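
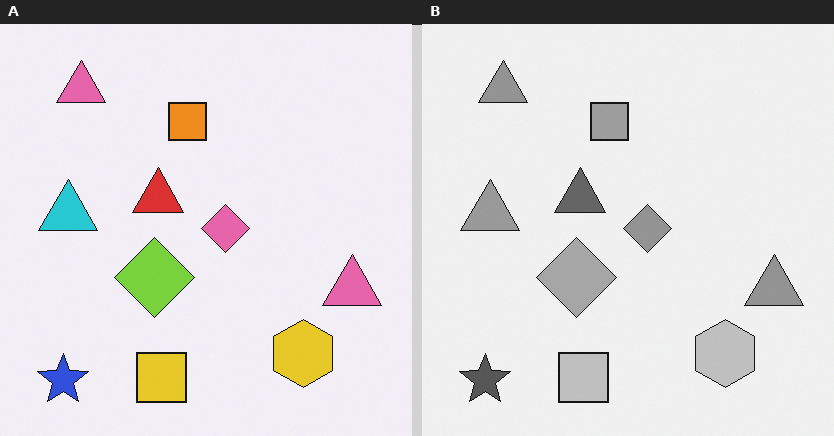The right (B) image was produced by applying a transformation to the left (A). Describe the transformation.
The transformation is: converted to grayscale.

All color is removed — every shape is now a shade of grey.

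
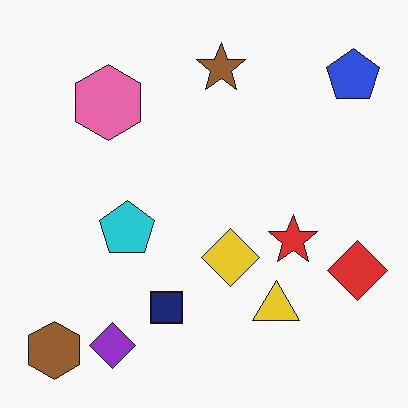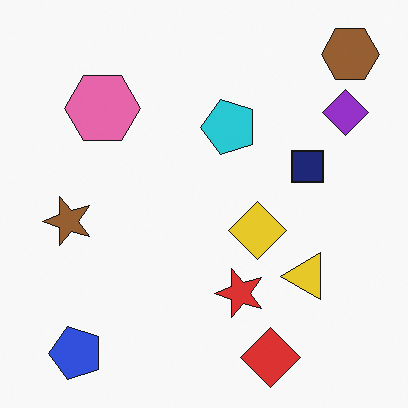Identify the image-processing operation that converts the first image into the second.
The second image is the first transposed (reflected across the top-left ↔ bottom-right diagonal).

Shapes have swapped their row and column positions — what was in the top-right is now in the bottom-left — a diagonal reflection.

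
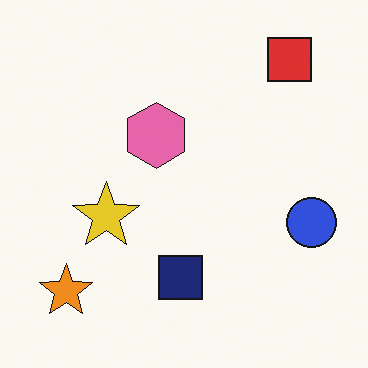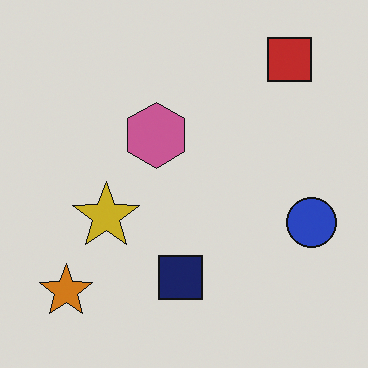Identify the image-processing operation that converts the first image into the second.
This is the original image darkened a little.

Every pixel — background and shapes alike — is uniformly darkened.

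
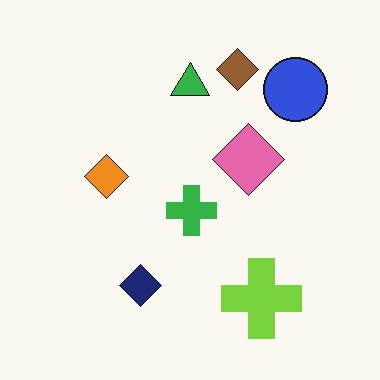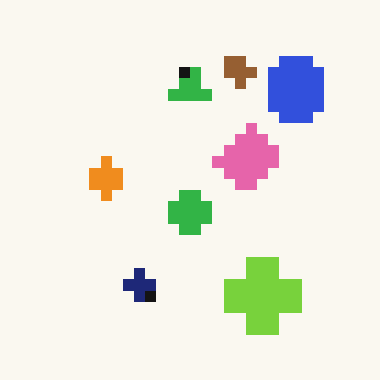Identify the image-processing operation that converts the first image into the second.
This is the original image heavily pixelated into large blocks.

Shapes are reduced to large square blocks; fine edges and outlines are lost — a downscale-then-upscale (mosaic) effect.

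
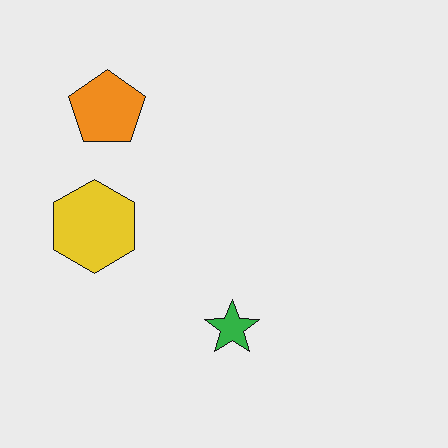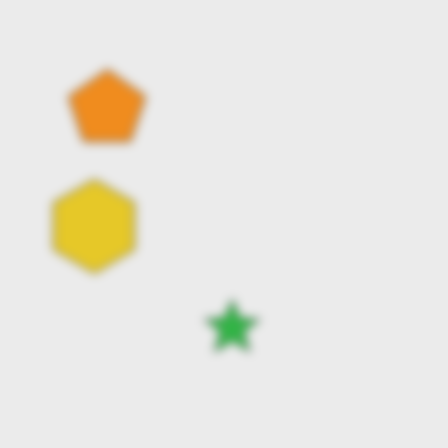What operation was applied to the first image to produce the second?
The image was heavily blurred.

Shape edges and outlines are uniformly softened across the whole image.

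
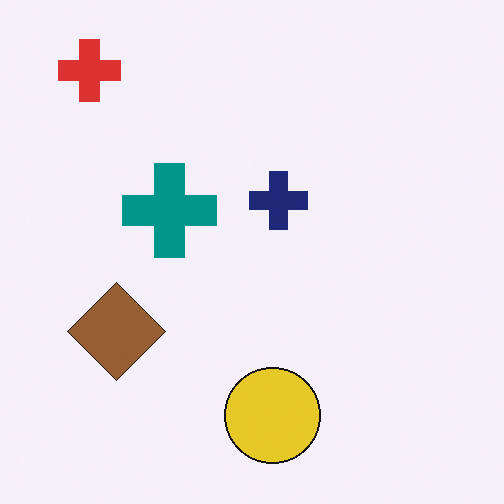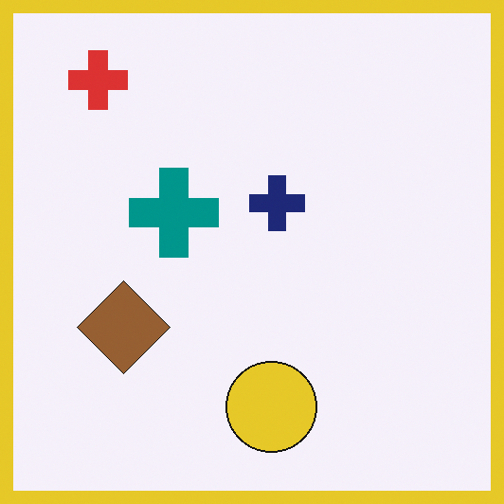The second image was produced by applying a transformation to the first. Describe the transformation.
It was framed with a yellow border.

A solid yellow frame runs around the edge of the second image, with the content slightly shrunk inside it.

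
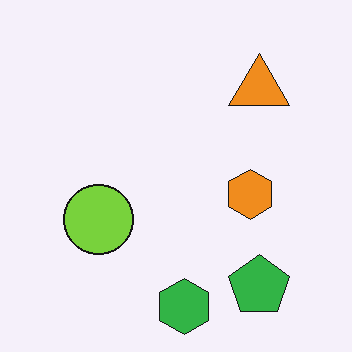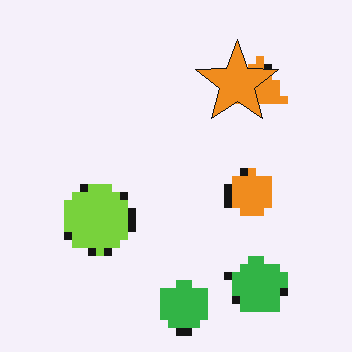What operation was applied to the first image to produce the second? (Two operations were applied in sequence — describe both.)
Moderately pixelated, then overlaid with an additional orange star.

Shapes are reduced to large square blocks; fine edges and outlines are lost — a downscale-then-upscale (mosaic) effect. An orange star appears in the second image that is absent from the first.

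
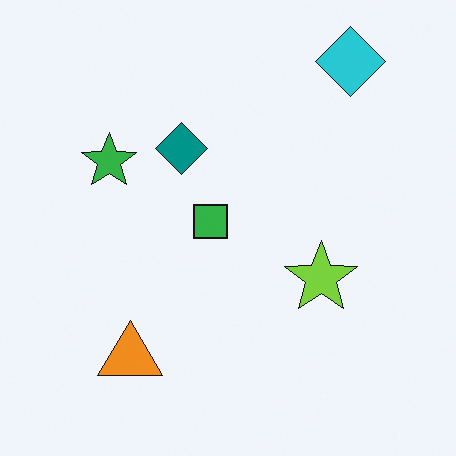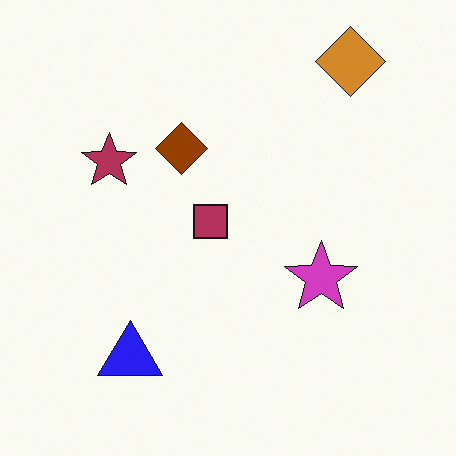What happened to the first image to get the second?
Hue-shifted by a large amount.

Every shape's color has rotated by the same amount around the hue wheel — a uniform hue shift.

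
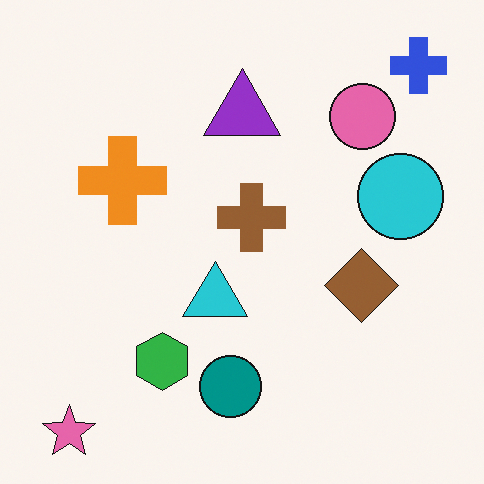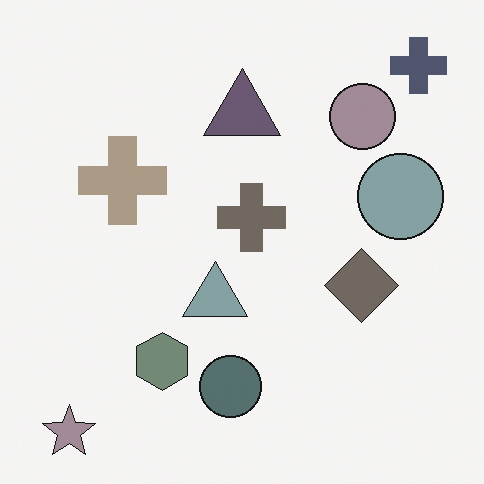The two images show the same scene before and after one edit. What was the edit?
Heavily desaturated.

All colors are more muted and greyish — a global saturation change.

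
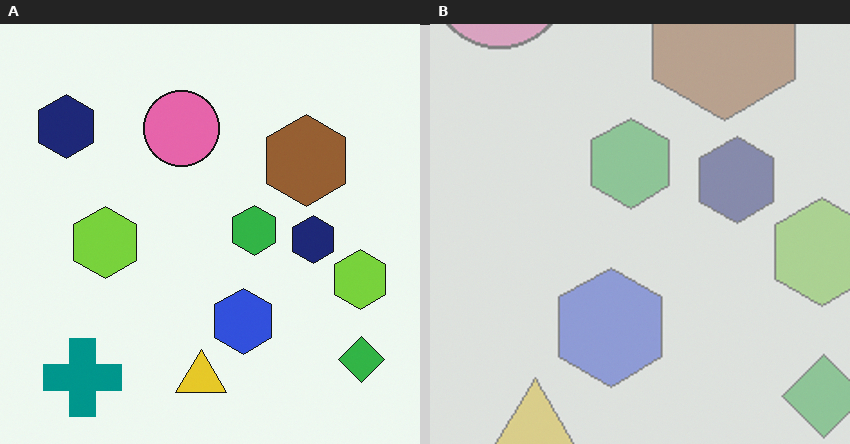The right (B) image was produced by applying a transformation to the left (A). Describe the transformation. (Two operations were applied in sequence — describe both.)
The transformation is: cropped to a noticeably smaller region and rescaled, then washed out (contrast reduced).

The visible shapes are larger and the field of view is narrower; shapes near the original edges may be partly or wholly outside the frame — a crop-and-rescale. Tones are pushed toward mid-grey across the whole image — a global contrast change.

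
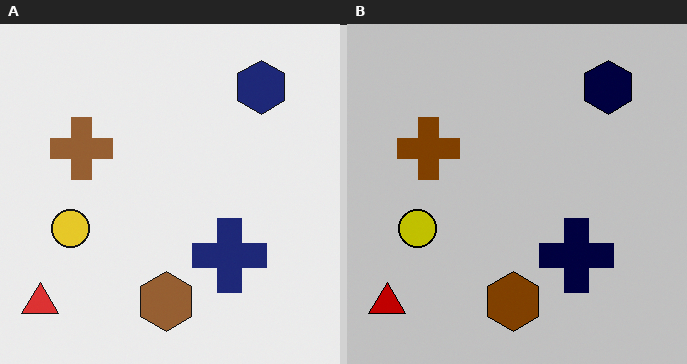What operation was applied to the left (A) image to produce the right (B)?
The right (B) image is the left (A) heavily posterized to just a handful of flat colors.

Each flat color has snapped to a coarser quantized level — most visibly, the near-white background has dropped to a flat grey.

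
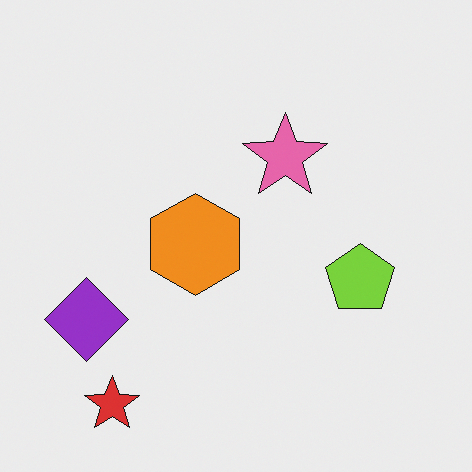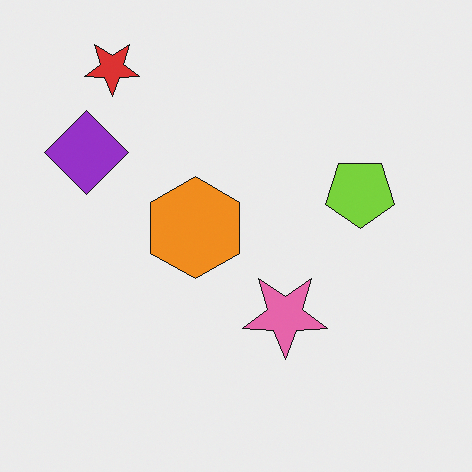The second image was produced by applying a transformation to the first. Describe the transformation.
Flipped vertically (top ↔ bottom).

The red star is in the bottom-left of the first image and the top-left of the second — shapes on opposite sides of the horizontal midline have swapped in a mirror flip.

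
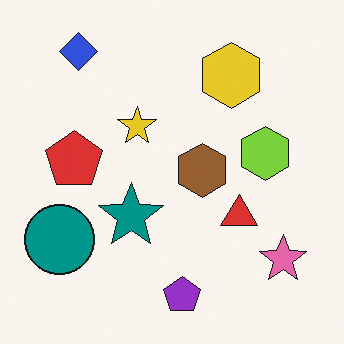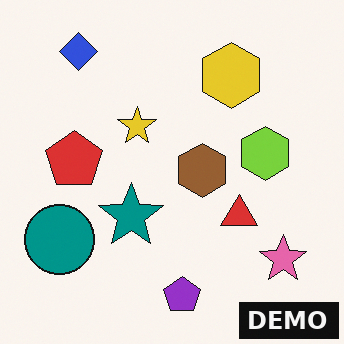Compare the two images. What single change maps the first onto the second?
This is the original image watermarked with the text "DEMO" in the lower-right corner.

A dark label reading "DEMO" appears in the lower-right corner.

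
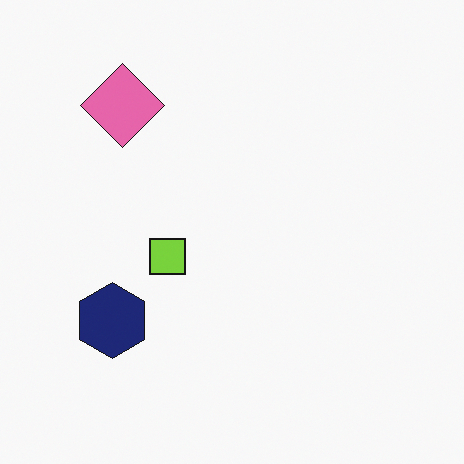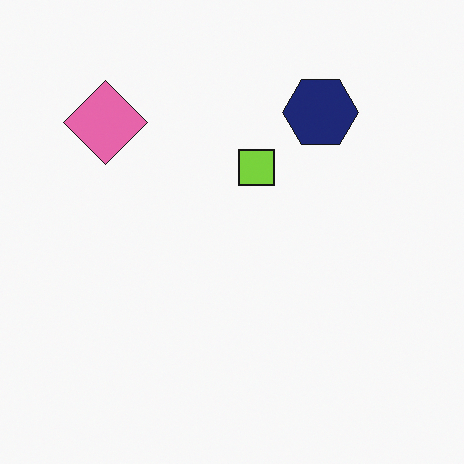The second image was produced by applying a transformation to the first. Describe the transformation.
Transposed (reflected across the top-left ↔ bottom-right diagonal).

Shapes have swapped their row and column positions — what was in the top-right is now in the bottom-left — a diagonal reflection.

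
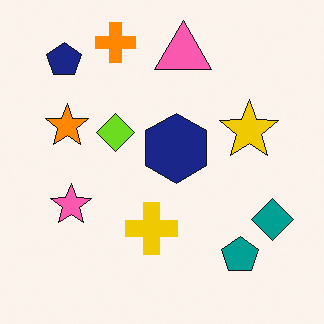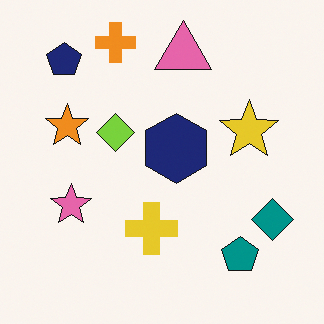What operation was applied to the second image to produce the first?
This is the original image slightly oversaturated.

All colors are more vivid — a global saturation change.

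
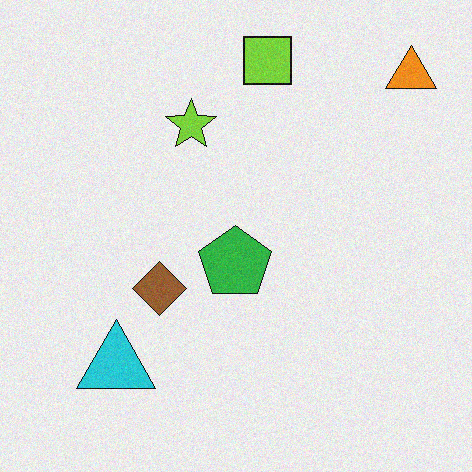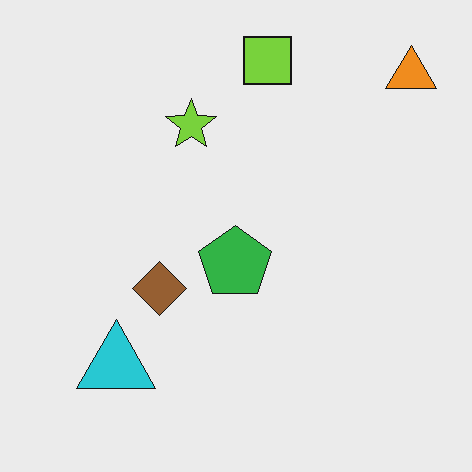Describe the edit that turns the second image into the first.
The transformation is: degraded with a light layer of grain.

Random speckle covers the whole image, including the flat background.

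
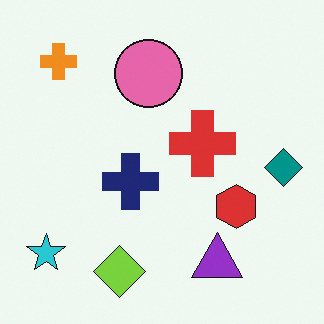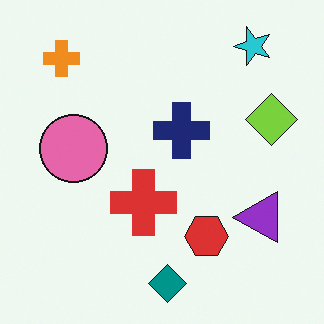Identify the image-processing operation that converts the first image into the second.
Transposed (reflected across the top-left ↔ bottom-right diagonal).

Shapes have swapped their row and column positions — what was in the top-right is now in the bottom-left — a diagonal reflection.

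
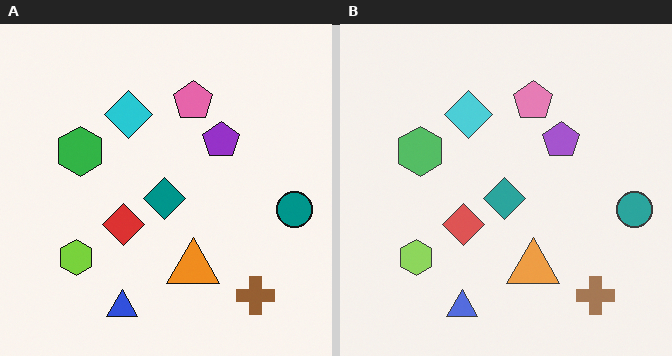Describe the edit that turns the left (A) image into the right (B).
This is the original image given slightly reduced contrast.

Tones are pushed toward mid-grey across the whole image — a global contrast change.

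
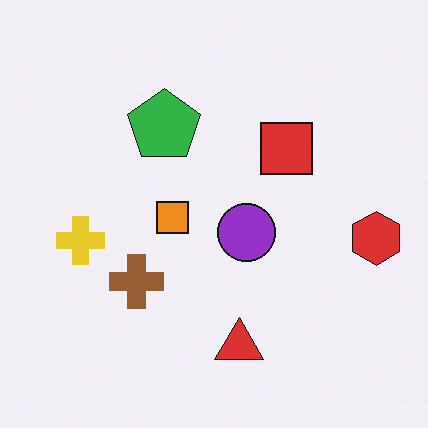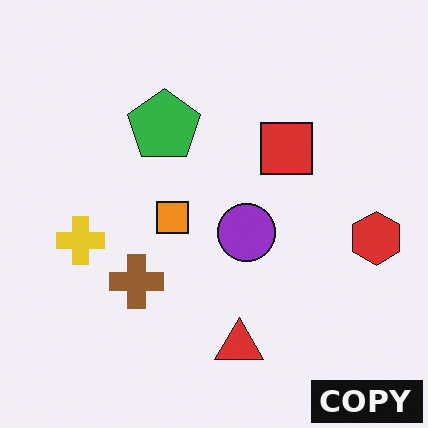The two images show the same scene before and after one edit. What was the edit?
The transformation is: watermarked with the text "COPY" in the lower-right corner.

A dark label reading "COPY" appears in the lower-right corner.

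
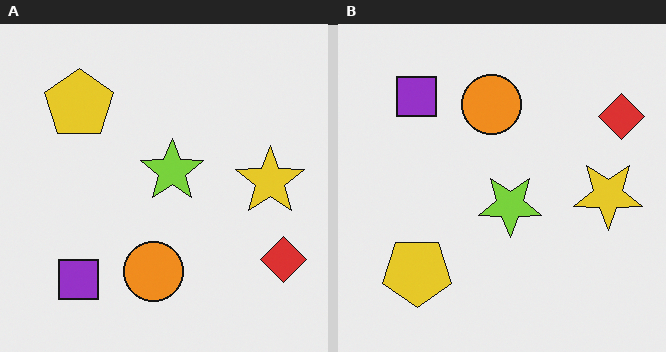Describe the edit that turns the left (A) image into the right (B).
Flipped vertically (top ↔ bottom).

The purple square is in the bottom-left of the left (A) image and the top-left of the right (B) — shapes on opposite sides of the horizontal midline have swapped in a mirror flip.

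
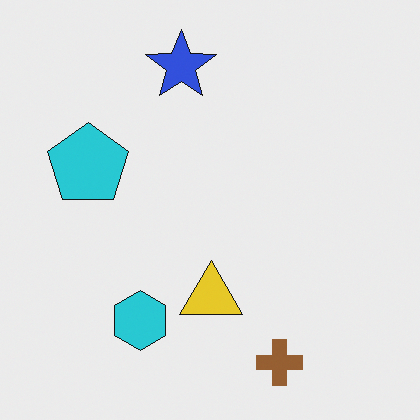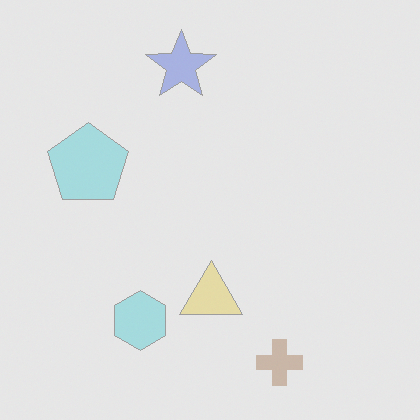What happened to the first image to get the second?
The transformation is: given much lower contrast.

Tones are pushed toward mid-grey across the whole image — a global contrast change.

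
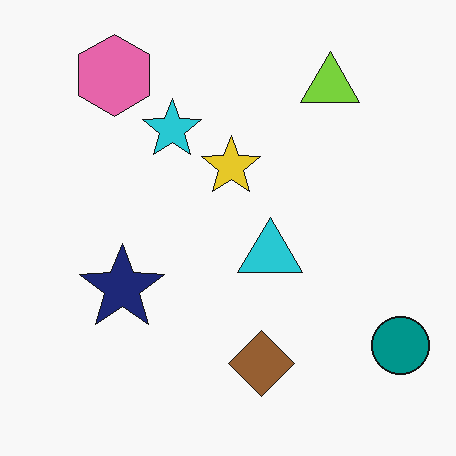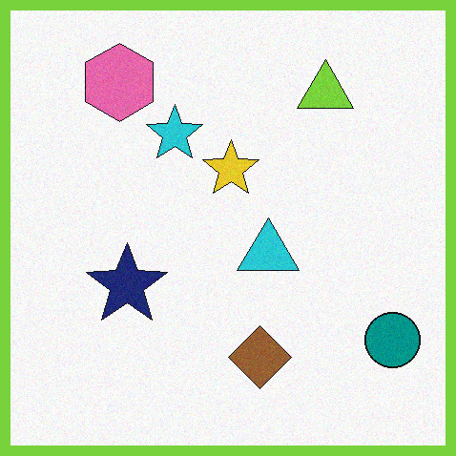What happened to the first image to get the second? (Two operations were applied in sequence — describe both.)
The second image is the first degraded with light additive noise, then framed with a lime border.

Random speckle covers the whole image, including the flat background. A solid lime frame runs around the edge of the second image, with the content slightly shrunk inside it.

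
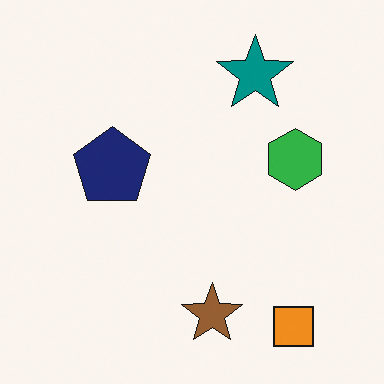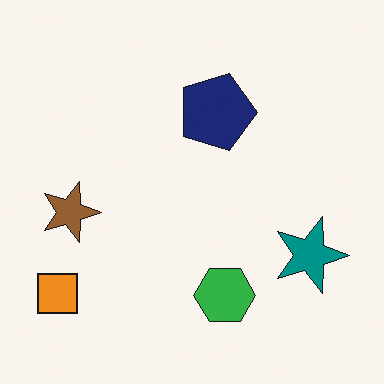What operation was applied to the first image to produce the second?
Rotated 90° clockwise.

The orange square sits in the bottom-right of the first image and the bottom-left of the second — consistent with a whole-image 90° clockwise rotation.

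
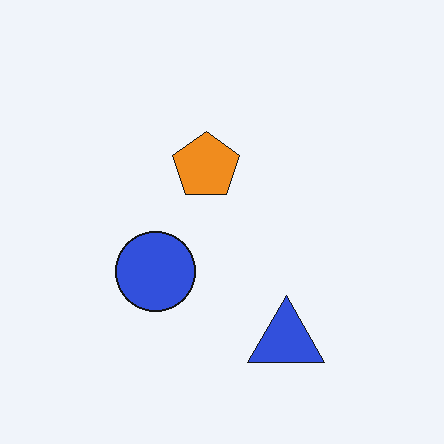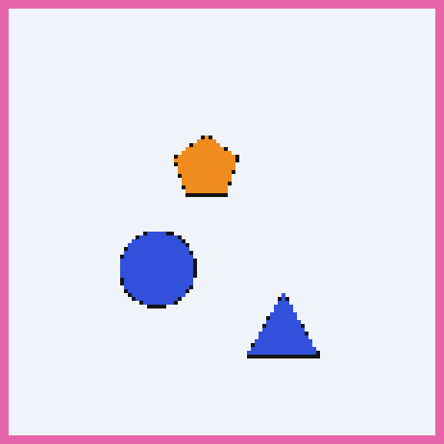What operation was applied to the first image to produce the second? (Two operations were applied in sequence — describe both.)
This is the original image lightly pixelated (a mild mosaic effect), then framed with a pink border.

Shapes are reduced to large square blocks; fine edges and outlines are lost — a downscale-then-upscale (mosaic) effect. A solid pink frame runs around the edge of the second image, with the content slightly shrunk inside it.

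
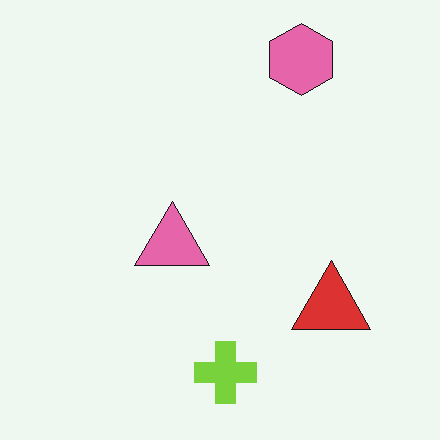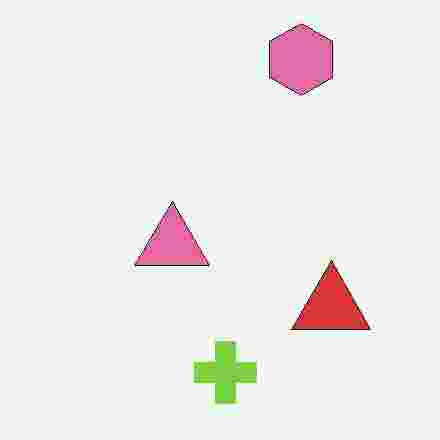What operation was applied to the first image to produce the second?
The transformation is: heavily JPEG-compressed with obvious blocking artifacts.

Blocky 8×8 compression artifacts appear around shape edges and the flat background shows ringing — characteristic JPEG degradation.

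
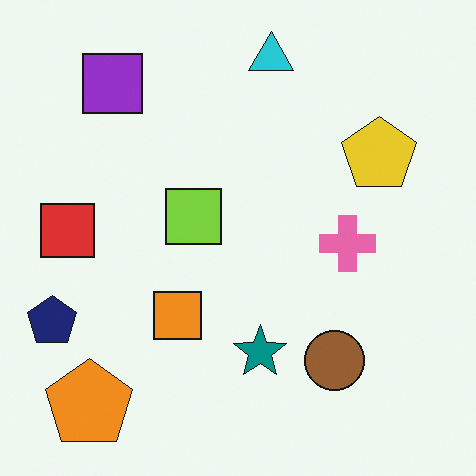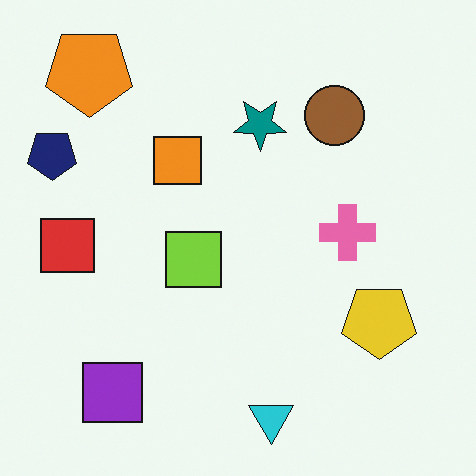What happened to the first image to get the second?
This is the original image flipped vertically (top ↔ bottom).

The cyan triangle is in the top of the first image and the bottom of the second — shapes on opposite sides of the horizontal midline have swapped in a mirror flip.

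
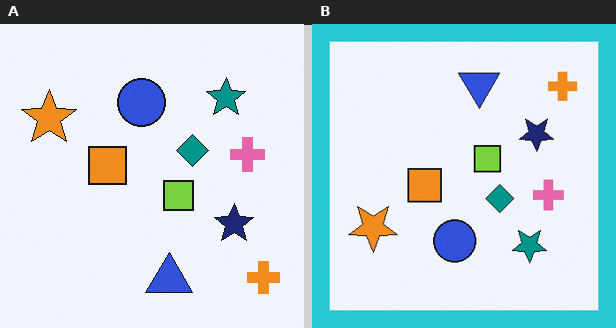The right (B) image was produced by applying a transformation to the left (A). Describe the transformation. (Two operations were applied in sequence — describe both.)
It was flipped vertically (top ↔ bottom), then framed with a cyan border.

The blue triangle is in the bottom of the left (A) image and the top of the right (B) — shapes on opposite sides of the horizontal midline have swapped in a mirror flip. A solid cyan frame runs around the edge of the right (B) image, with the content slightly shrunk inside it.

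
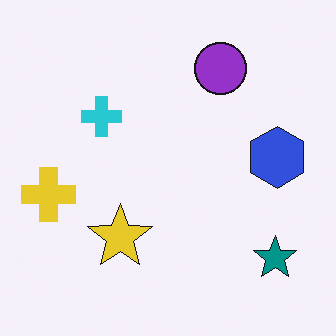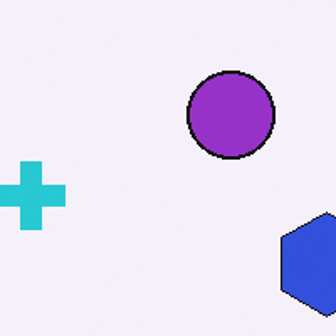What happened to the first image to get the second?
It was cropped to a noticeably smaller region and rescaled.

The visible shapes are larger and the field of view is narrower; shapes near the original edges may be partly or wholly outside the frame — a crop-and-rescale.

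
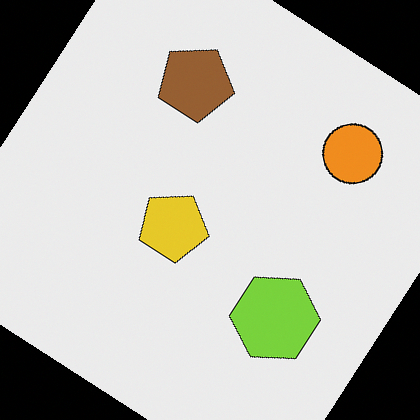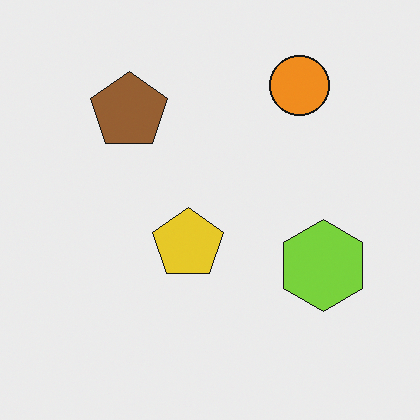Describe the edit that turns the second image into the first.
The transformation is: rotated clockwise by a large amount — several tens of degrees.

Every shape is tilted by the same angle and the image corners show triangular fill wedges — a whole-image rotation by a non-right angle.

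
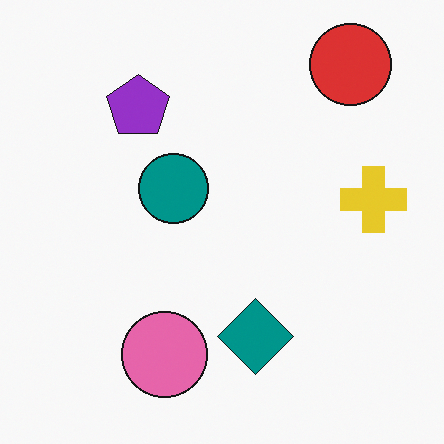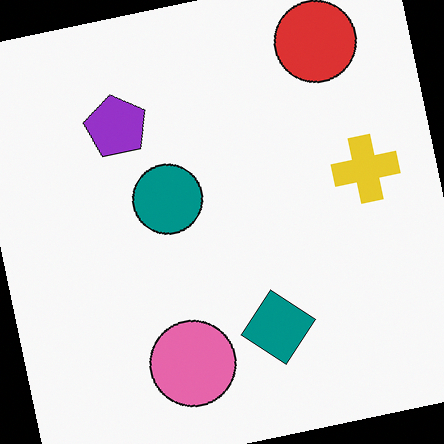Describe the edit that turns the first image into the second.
The image was rotated counter-clockwise by a slight angle.

Every shape is tilted by the same angle and the image corners show triangular fill wedges — a whole-image rotation by a non-right angle.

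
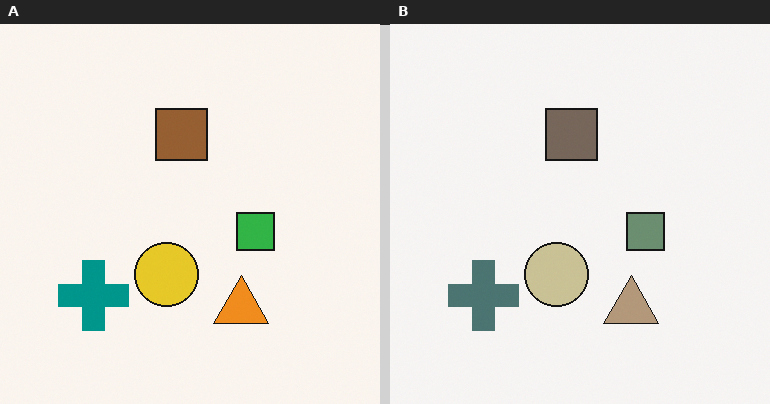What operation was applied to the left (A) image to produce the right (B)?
Heavily desaturated.

All colors are more muted and greyish — a global saturation change.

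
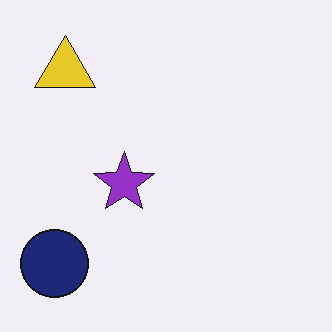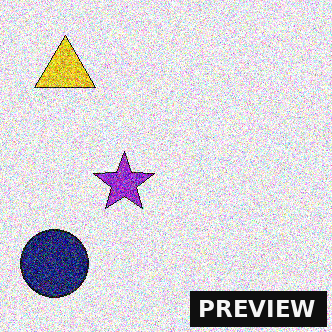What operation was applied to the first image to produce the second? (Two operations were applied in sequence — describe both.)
The image was degraded with strong gaussian noise, then watermarked with the text "PREVIEW" in the lower-right corner.

Random speckle covers the whole image, including the flat background. A dark label reading "PREVIEW" appears in the lower-right corner.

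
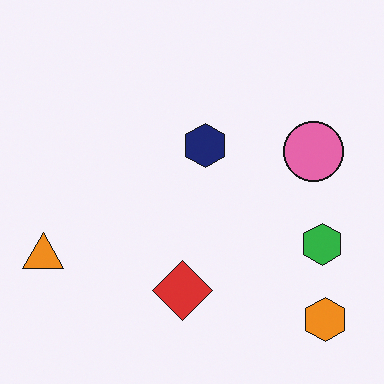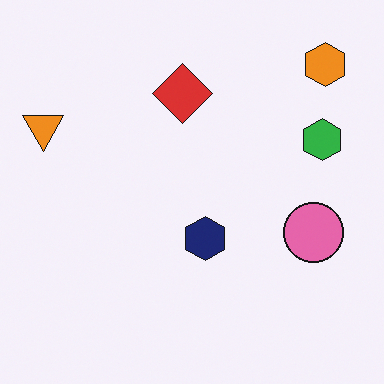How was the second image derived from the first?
The second image is the first flipped vertically (top ↔ bottom).

The orange hexagon is in the bottom-right of the first image and the top-right of the second — shapes on opposite sides of the horizontal midline have swapped in a mirror flip.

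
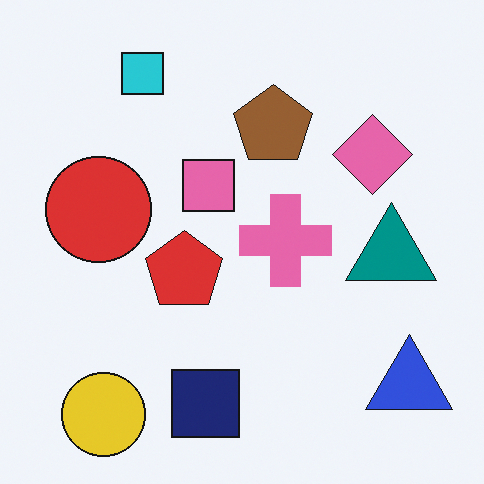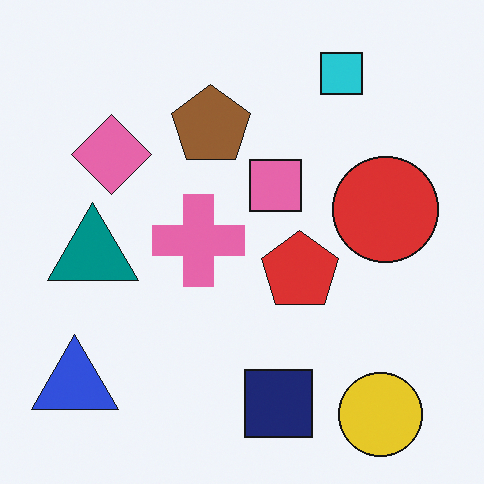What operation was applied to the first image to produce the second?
This is the original image flipped horizontally (left ↔ right).

The blue triangle is in the bottom-right of the first image and the bottom-left of the second — shapes on opposite sides of the vertical midline have swapped in a mirror flip.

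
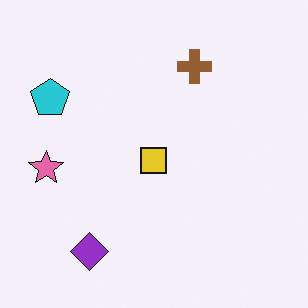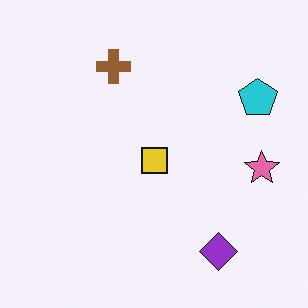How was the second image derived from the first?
It was flipped horizontally (left ↔ right).

The pink star is in the left of the first image and the right of the second — shapes on opposite sides of the vertical midline have swapped in a mirror flip.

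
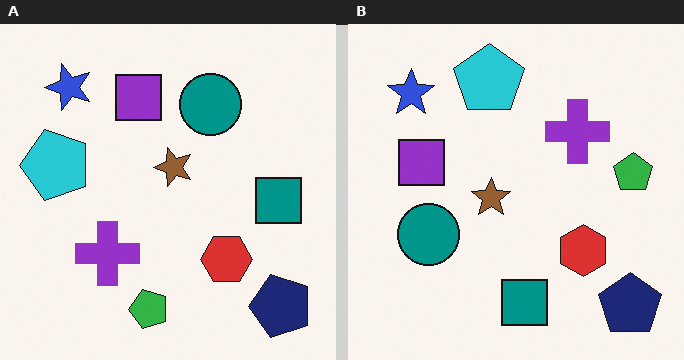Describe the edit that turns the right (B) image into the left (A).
The transformation is: transposed (reflected across the top-left ↔ bottom-right diagonal).

Shapes have swapped their row and column positions — what was in the top-right is now in the bottom-left — a diagonal reflection.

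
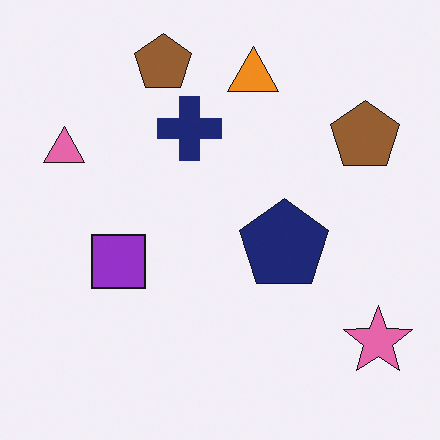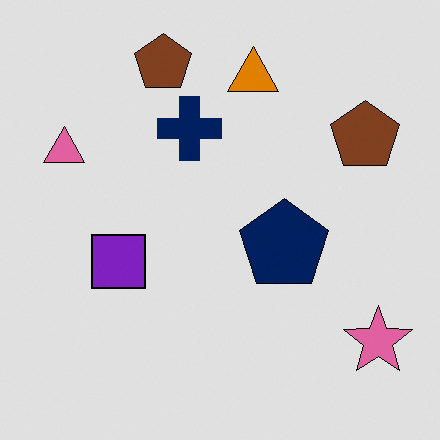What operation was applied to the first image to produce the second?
The transformation is: moderately posterized.

Each flat color has snapped to a coarser quantized level — most visibly, the near-white background has dropped to a flat grey.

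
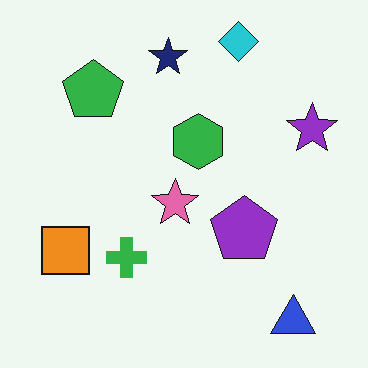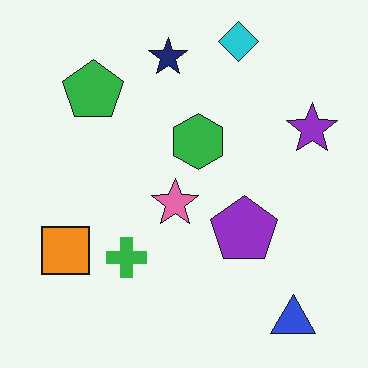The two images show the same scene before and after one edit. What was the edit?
This is the original image JPEG-compressed with visible artifacts.

Blocky 8×8 compression artifacts appear around shape edges and the flat background shows ringing — characteristic JPEG degradation.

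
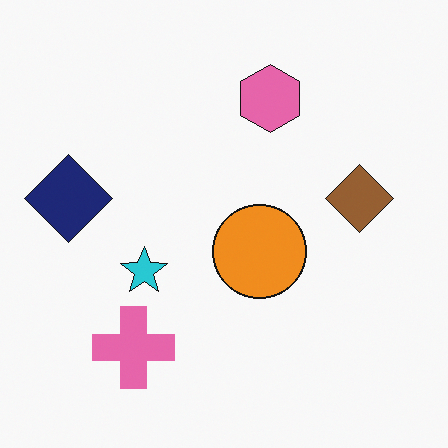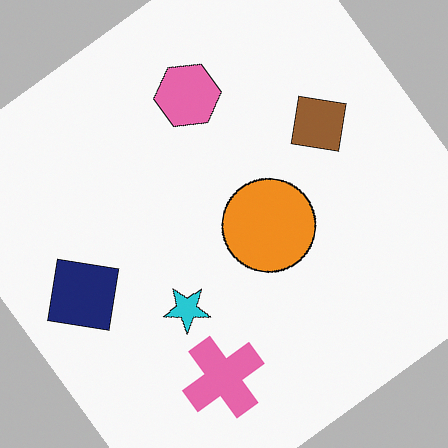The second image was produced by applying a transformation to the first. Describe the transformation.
It was rotated counter-clockwise by a large amount — several tens of degrees.

Every shape is tilted by the same angle and the image corners show triangular fill wedges — a whole-image rotation by a non-right angle.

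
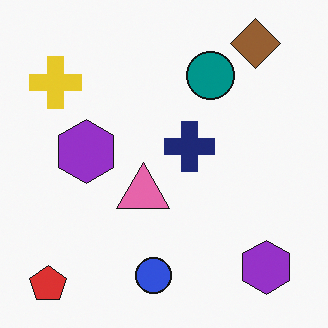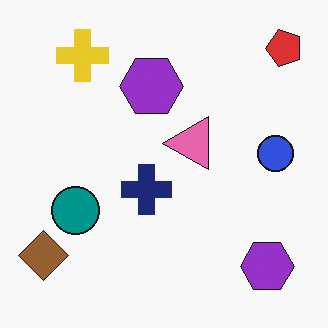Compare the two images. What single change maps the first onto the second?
This is the original image transposed (reflected across the top-left ↔ bottom-right diagonal).

Shapes have swapped their row and column positions — what was in the top-right is now in the bottom-left — a diagonal reflection.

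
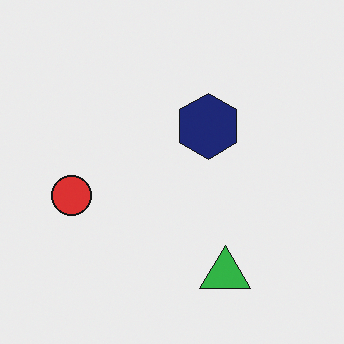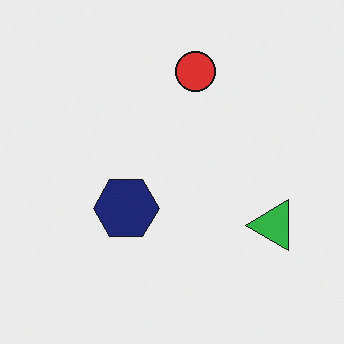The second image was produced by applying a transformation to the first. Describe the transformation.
The image was transposed (reflected across the top-left ↔ bottom-right diagonal).

Shapes have swapped their row and column positions — what was in the top-right is now in the bottom-left — a diagonal reflection.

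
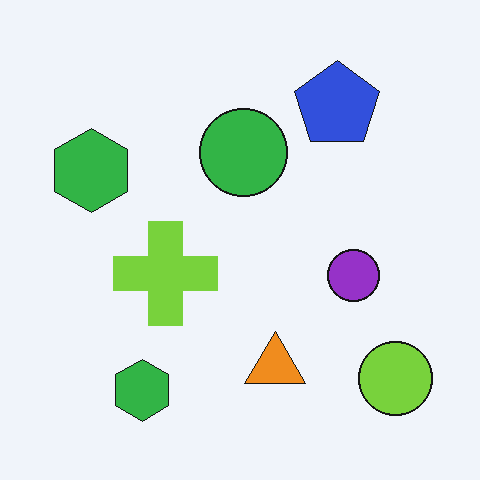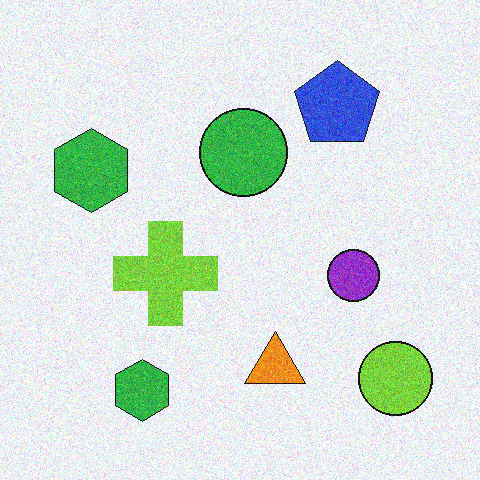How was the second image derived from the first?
Degraded with moderate additive noise.

Random speckle covers the whole image, including the flat background.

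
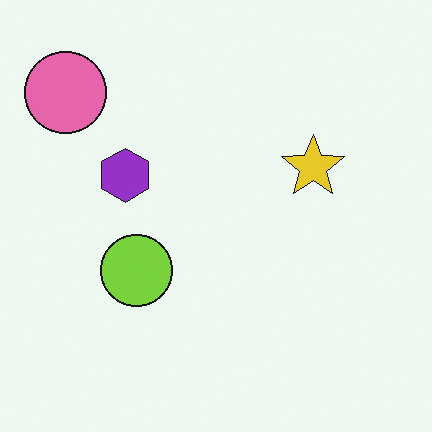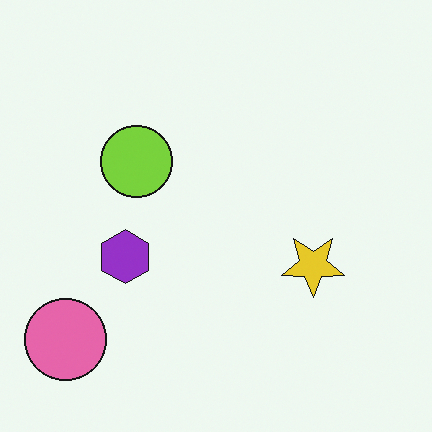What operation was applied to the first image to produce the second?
The image was flipped vertically (top ↔ bottom).

The pink circle is in the top-left of the first image and the bottom-left of the second — shapes on opposite sides of the horizontal midline have swapped in a mirror flip.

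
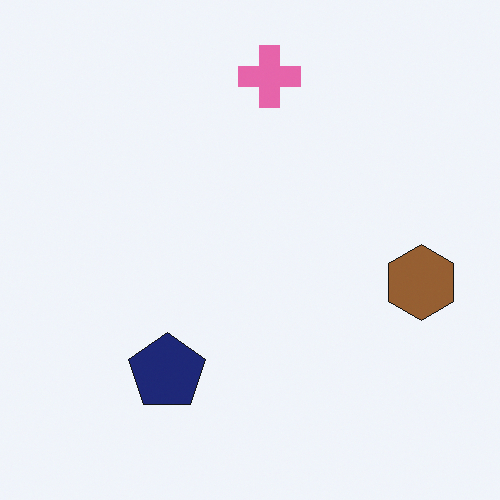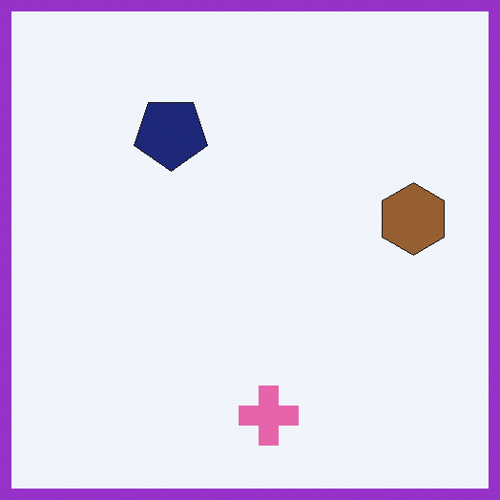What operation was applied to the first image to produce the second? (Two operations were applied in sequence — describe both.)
The image was flipped vertically (top ↔ bottom), then framed with a purple border.

The pink cross is in the top of the first image and the bottom of the second — shapes on opposite sides of the horizontal midline have swapped in a mirror flip. A solid purple frame runs around the edge of the second image, with the content slightly shrunk inside it.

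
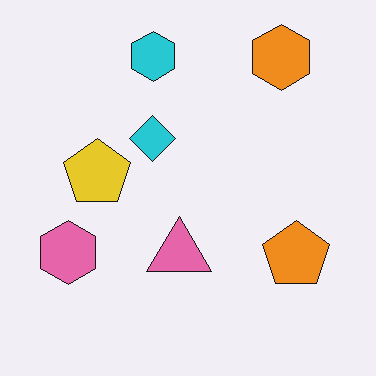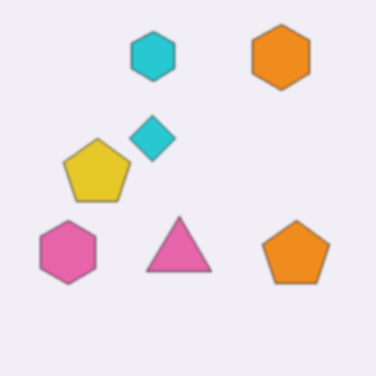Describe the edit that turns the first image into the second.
This is the original image given a subtle gaussian blur.

Shape edges and outlines are uniformly softened across the whole image.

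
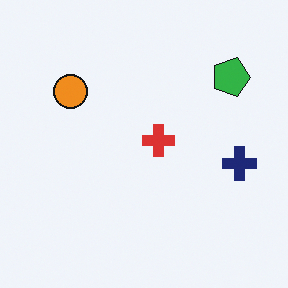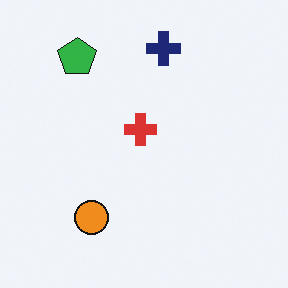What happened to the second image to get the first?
The first image is the second rotated 90° clockwise.

The green pentagon sits in the top-left of the second image and the top-right of the first — consistent with a whole-image 90° clockwise rotation.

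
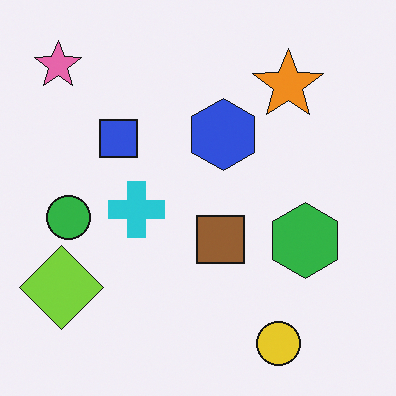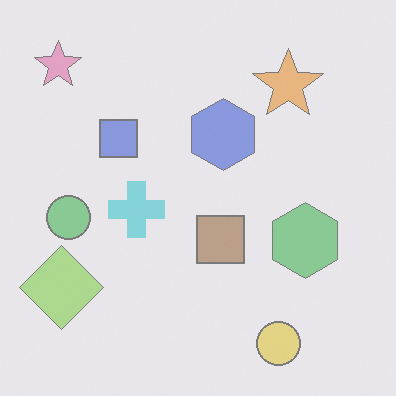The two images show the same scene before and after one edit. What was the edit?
This is the original image washed out (contrast reduced).

Tones are pushed toward mid-grey across the whole image — a global contrast change.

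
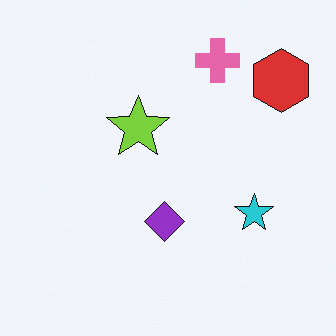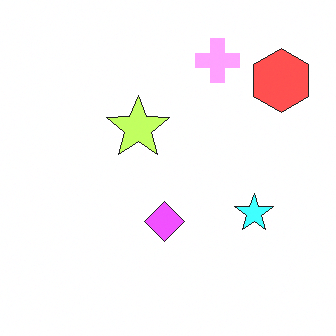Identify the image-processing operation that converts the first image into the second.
The transformation is: substantially brightened.

Every pixel — background and shapes alike — is uniformly brightened.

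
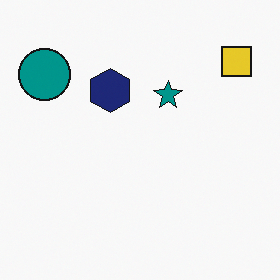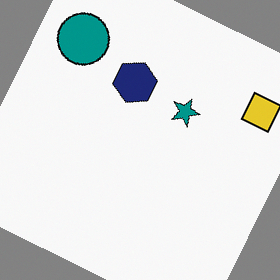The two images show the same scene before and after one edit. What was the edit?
This is the original image rotated clockwise by a moderate amount.

Every shape is tilted by the same angle and the image corners show triangular fill wedges — a whole-image rotation by a non-right angle.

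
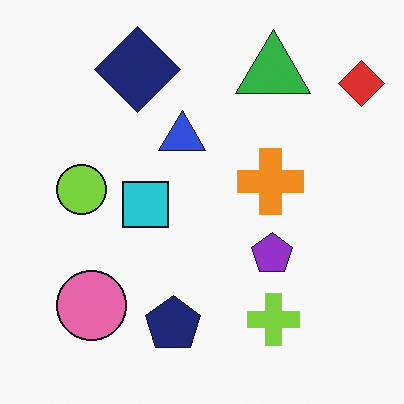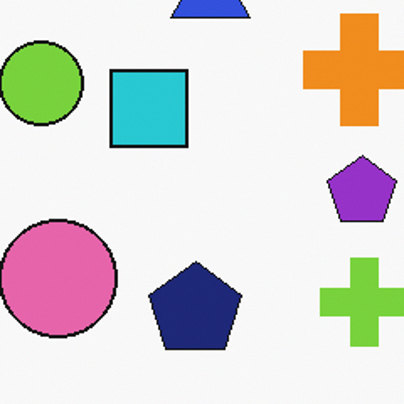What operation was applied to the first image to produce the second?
Cropped to a noticeably smaller region and rescaled.

The visible shapes are larger and the field of view is narrower; shapes near the original edges may be partly or wholly outside the frame — a crop-and-rescale.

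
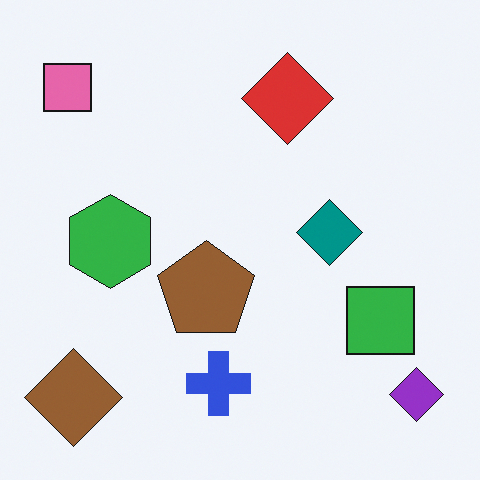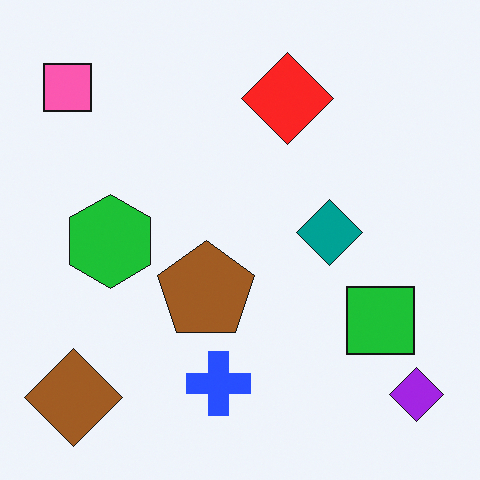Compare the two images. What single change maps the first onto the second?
Slightly oversaturated.

All colors are more vivid — a global saturation change.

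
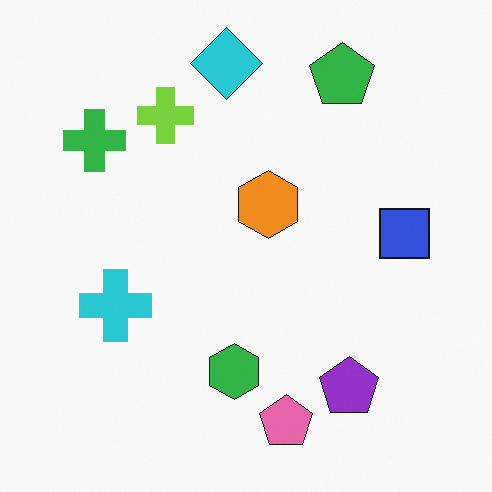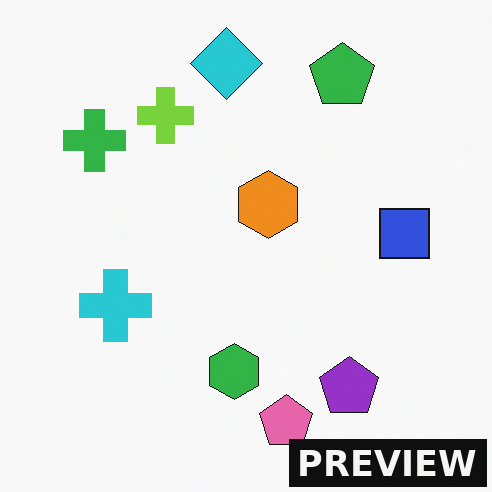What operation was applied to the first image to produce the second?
The image was watermarked with the text "PREVIEW" in the lower-right corner.

A dark label reading "PREVIEW" appears in the lower-right corner.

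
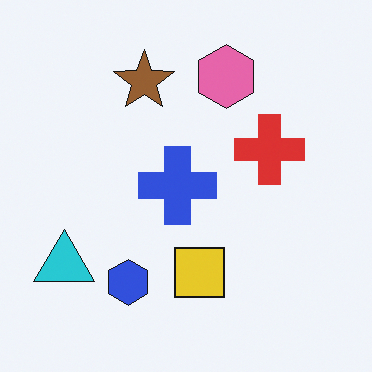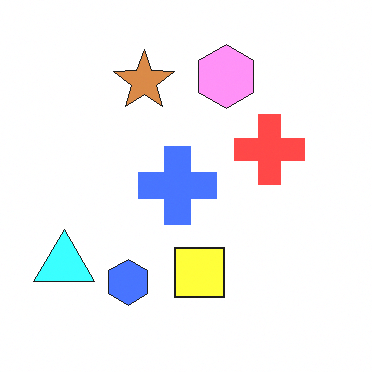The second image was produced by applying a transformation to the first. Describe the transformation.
It was noticeably brightened.

Every pixel — background and shapes alike — is uniformly brightened.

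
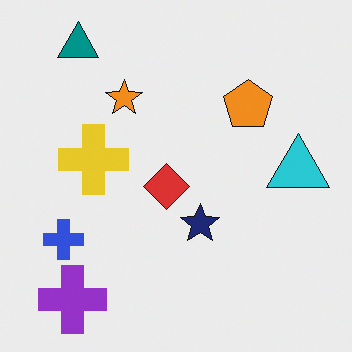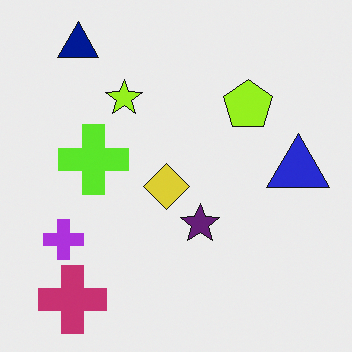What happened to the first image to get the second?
It was hue-shifted slightly.

Every shape's color has rotated by the same amount around the hue wheel — a uniform hue shift.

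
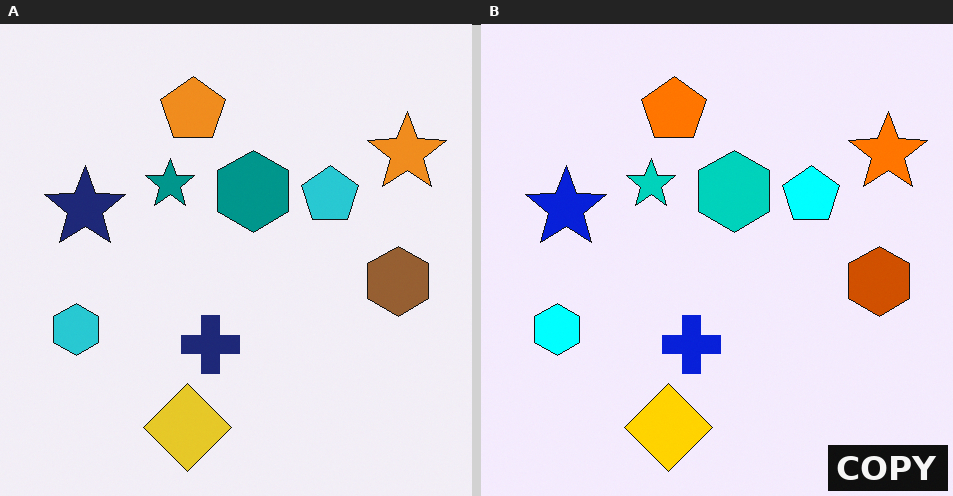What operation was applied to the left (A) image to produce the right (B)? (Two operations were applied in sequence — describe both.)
The right (B) image is the left (A) made much more vivid (saturation change), then watermarked with the text "COPY" in the lower-right corner.

All colors are more vivid — a global saturation change. A dark label reading "COPY" appears in the lower-right corner.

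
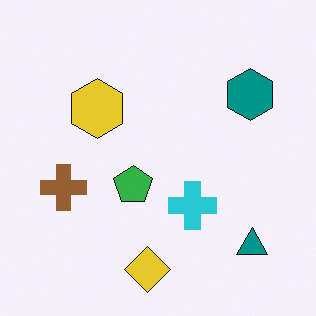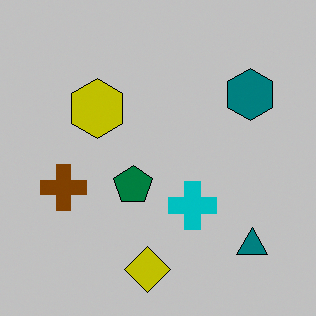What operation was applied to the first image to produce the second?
The transformation is: aggressively posterized.

Each flat color has snapped to a coarser quantized level — most visibly, the near-white background has dropped to a flat grey.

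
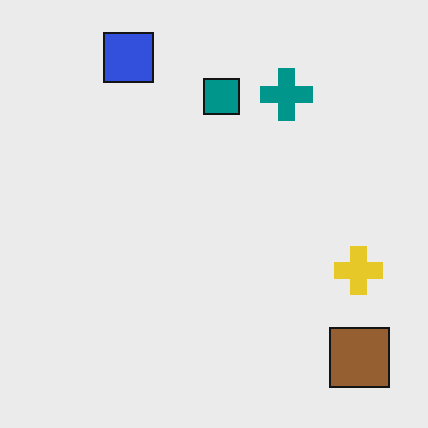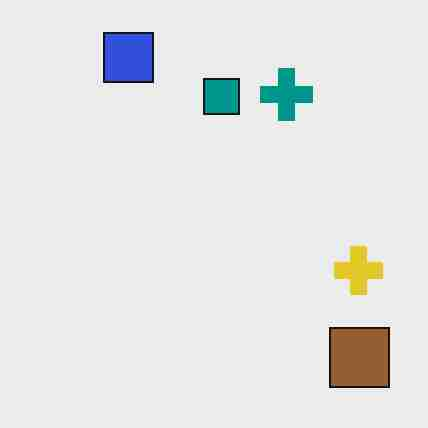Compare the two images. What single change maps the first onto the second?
The image was degraded with heavy JPEG compression.

Blocky 8×8 compression artifacts appear around shape edges and the flat background shows ringing — characteristic JPEG degradation.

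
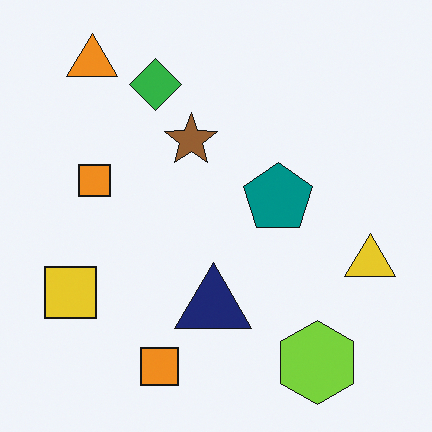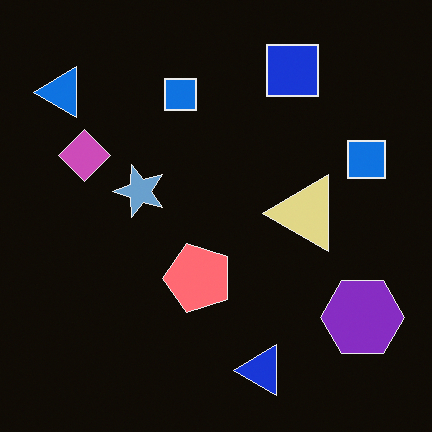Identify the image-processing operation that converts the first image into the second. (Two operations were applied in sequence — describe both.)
The transformation is: color-inverted (negative), then transposed (reflected across the top-left ↔ bottom-right diagonal).

The light background has become dark and every shape's color is its complement — a photographic negative. Shapes have swapped their row and column positions — what was in the top-right is now in the bottom-left — a diagonal reflection.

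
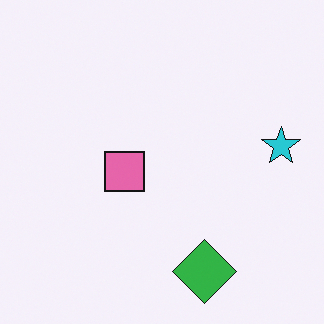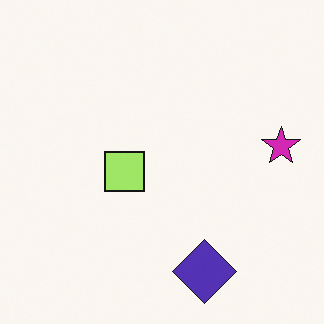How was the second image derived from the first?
This is the original image hue-shifted noticeably.

Every shape's color has rotated by the same amount around the hue wheel — a uniform hue shift.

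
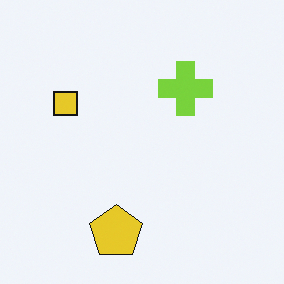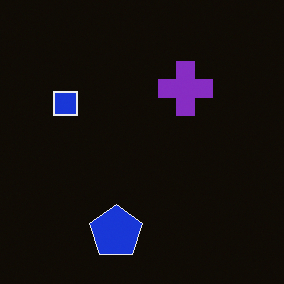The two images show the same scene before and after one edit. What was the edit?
The transformation is: color-inverted (negative).

The light background has become dark and every shape's color is its complement — a photographic negative.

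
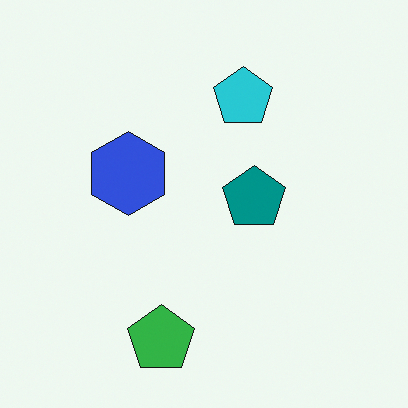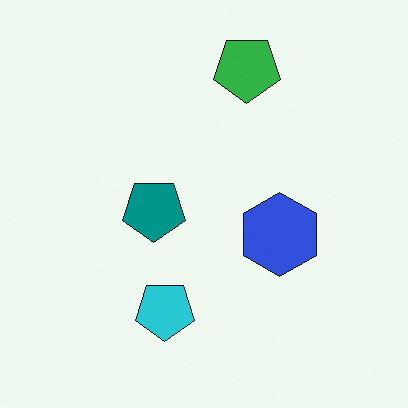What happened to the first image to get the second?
This is the original image rotated 180°.

The green pentagon sits in the bottom of the first image and the top of the second — consistent with a whole-image 180° rotation.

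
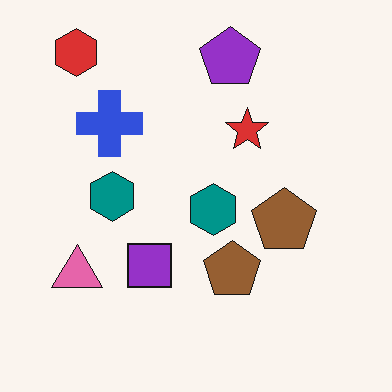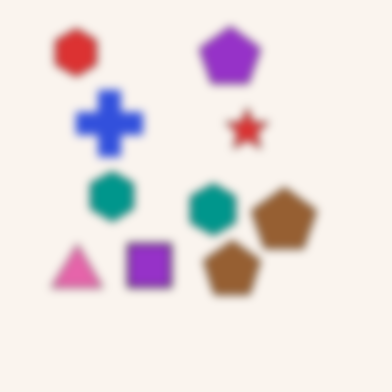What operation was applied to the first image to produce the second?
The transformation is: moderately blurred.

Shape edges and outlines are uniformly softened across the whole image.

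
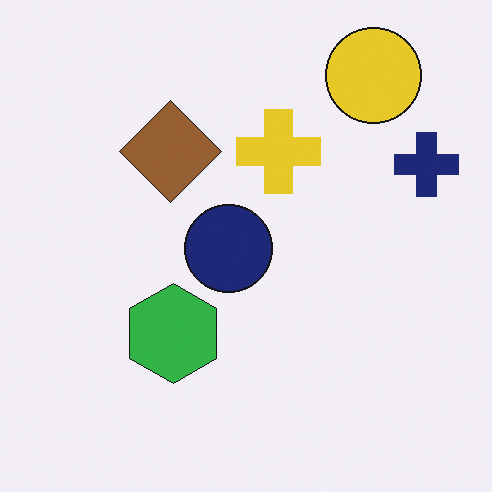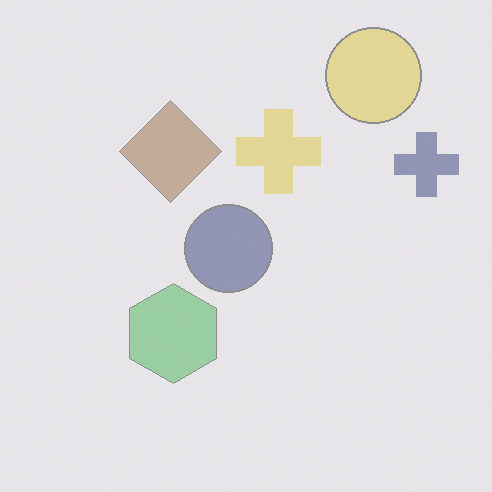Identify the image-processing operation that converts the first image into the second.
It was given much lower contrast.

Tones are pushed toward mid-grey across the whole image — a global contrast change.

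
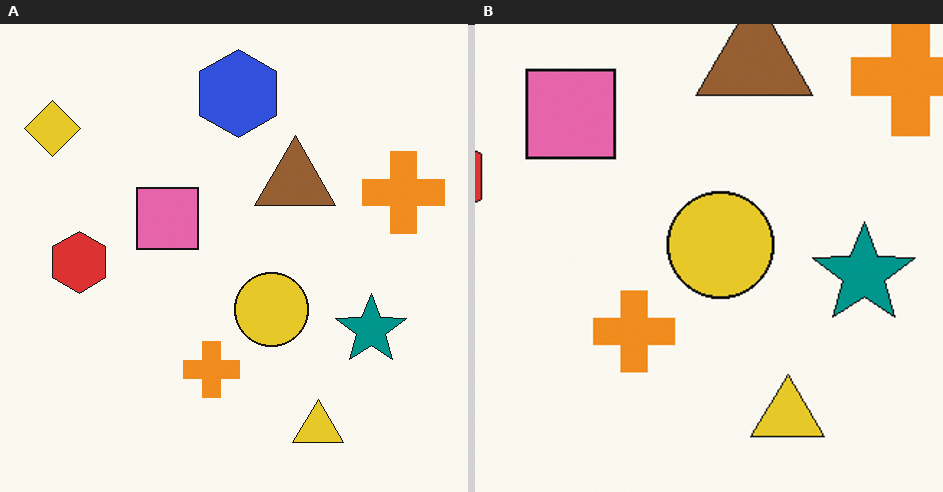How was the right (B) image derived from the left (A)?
This is the original image cropped slightly and scaled back up.

The visible shapes are larger and the field of view is narrower; shapes near the original edges may be partly or wholly outside the frame — a crop-and-rescale.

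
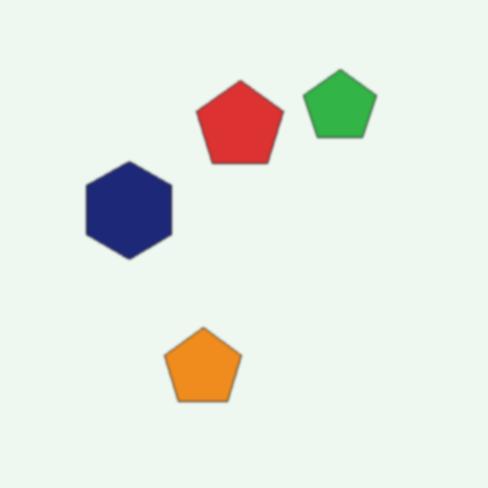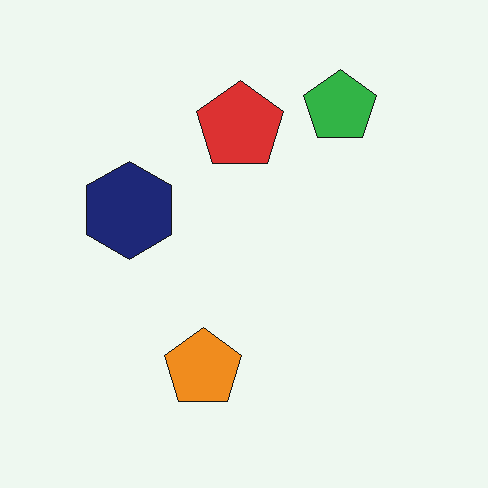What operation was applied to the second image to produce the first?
The image was given a subtle gaussian blur.

Shape edges and outlines are uniformly softened across the whole image.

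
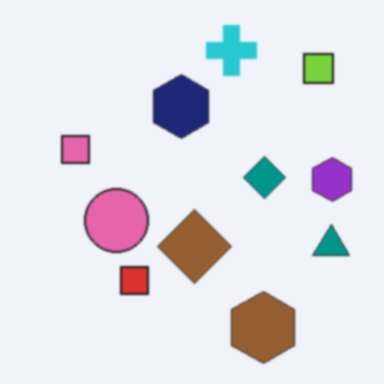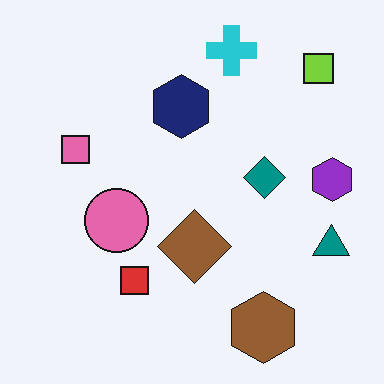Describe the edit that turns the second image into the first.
Slightly softened.

Shape edges and outlines are uniformly softened across the whole image.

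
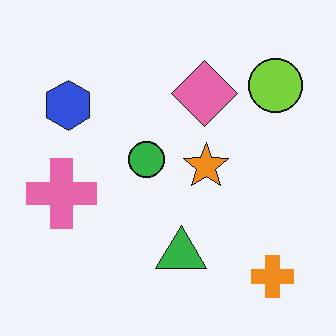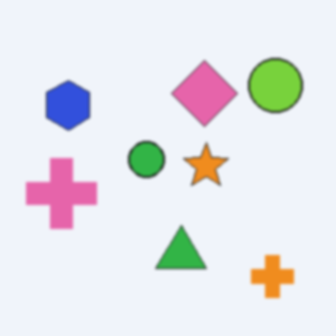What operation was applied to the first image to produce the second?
The second image is the first lightly blurred.

Shape edges and outlines are uniformly softened across the whole image.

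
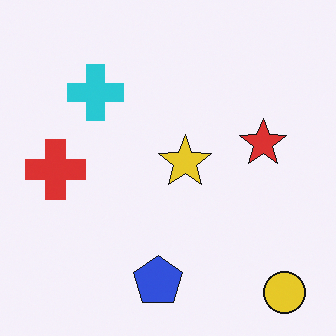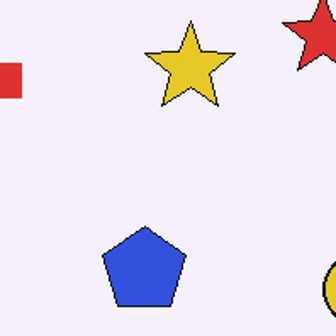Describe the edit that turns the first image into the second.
The image was cropped tightly and scaled back up.

The visible shapes are larger and the field of view is narrower; shapes near the original edges may be partly or wholly outside the frame — a crop-and-rescale.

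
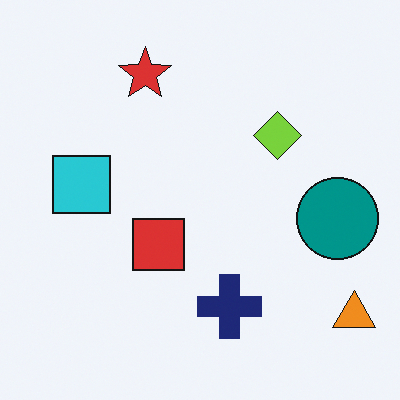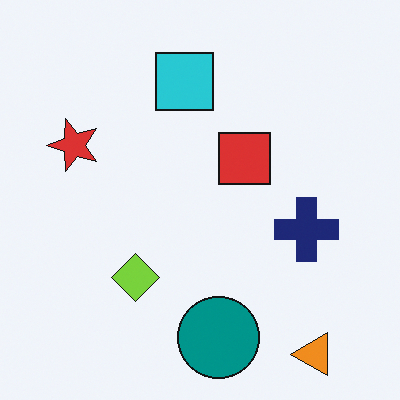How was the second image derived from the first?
The second image is the first transposed (reflected across the top-left ↔ bottom-right diagonal).

Shapes have swapped their row and column positions — what was in the top-right is now in the bottom-left — a diagonal reflection.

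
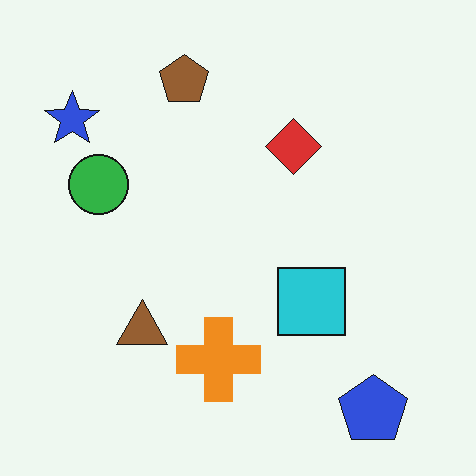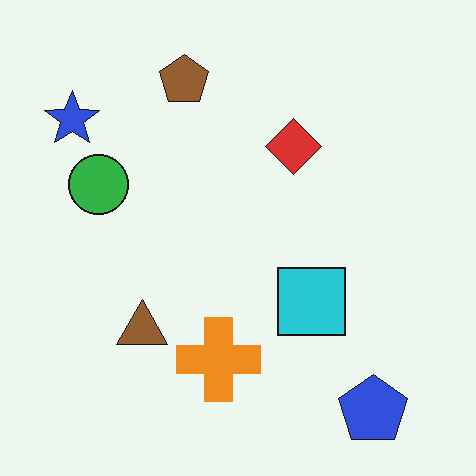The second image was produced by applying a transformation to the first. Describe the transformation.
The second image is the first JPEG-compressed with visible artifacts.

Blocky 8×8 compression artifacts appear around shape edges and the flat background shows ringing — characteristic JPEG degradation.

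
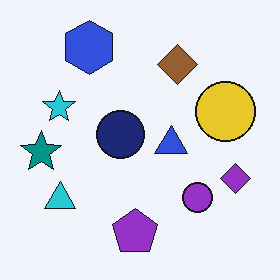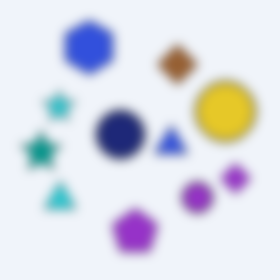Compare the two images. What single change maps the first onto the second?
It was heavily blurred.

Shape edges and outlines are uniformly softened across the whole image.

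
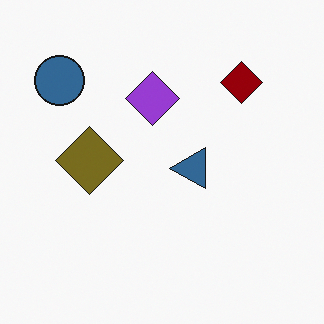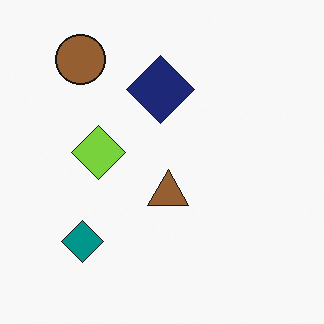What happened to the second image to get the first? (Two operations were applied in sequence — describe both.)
The transformation is: hue-shifted through roughly half the color wheel, then transposed (reflected across the top-left ↔ bottom-right diagonal).

Every shape's color has rotated by the same amount around the hue wheel — a uniform hue shift. Shapes have swapped their row and column positions — what was in the top-right is now in the bottom-left — a diagonal reflection.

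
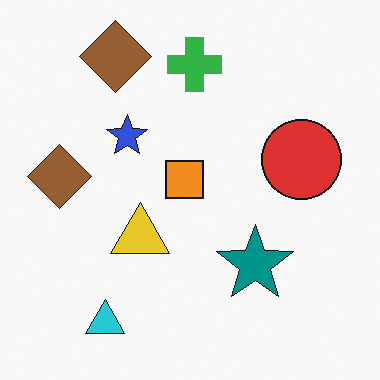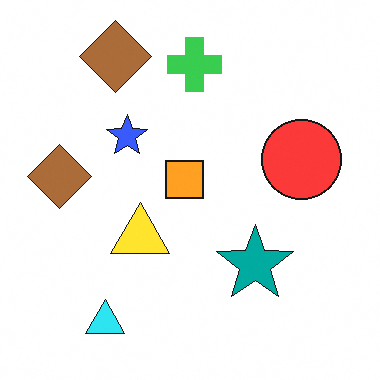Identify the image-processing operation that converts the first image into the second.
The transformation is: brightened a little.

Every pixel — background and shapes alike — is uniformly brightened.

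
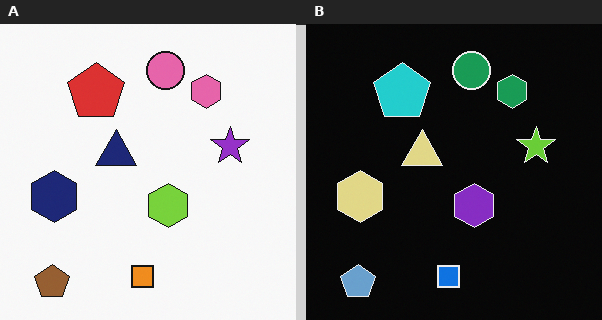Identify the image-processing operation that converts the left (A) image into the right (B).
The image was color-inverted (negative).

The light background has become dark and every shape's color is its complement — a photographic negative.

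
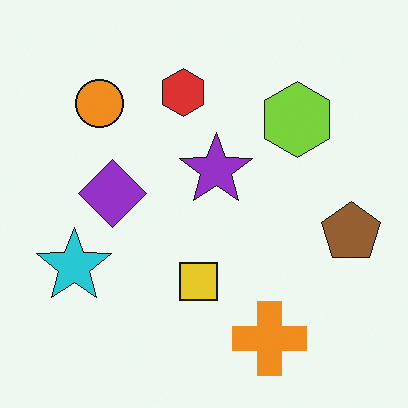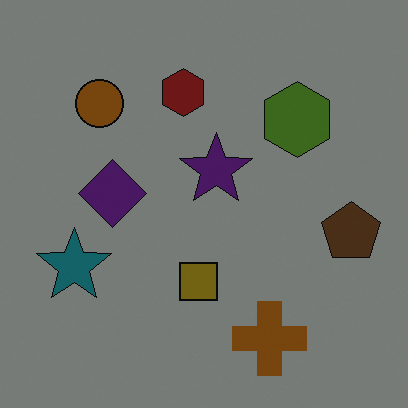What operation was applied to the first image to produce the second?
The transformation is: noticeably darkened.

Every pixel — background and shapes alike — is uniformly darkened.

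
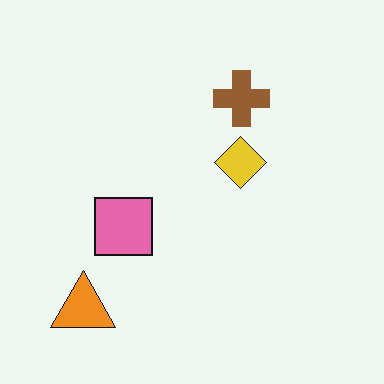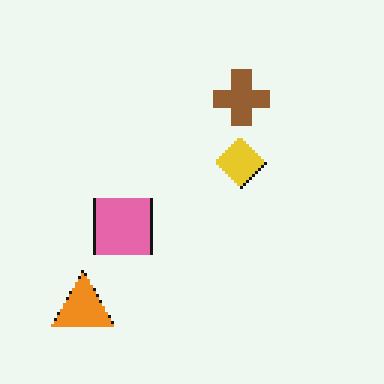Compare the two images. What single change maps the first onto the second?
The transformation is: lightly pixelated (a mild mosaic effect).

Shapes are reduced to large square blocks; fine edges and outlines are lost — a downscale-then-upscale (mosaic) effect.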